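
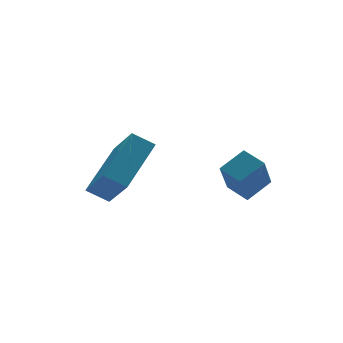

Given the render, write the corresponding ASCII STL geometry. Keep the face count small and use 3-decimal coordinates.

solid 
facet normal -0.721 -0.486 -0.494
outer loop
vertex -1.649 0.144 2.385
vertex -2.238 0.567 2.828
vertex -1.661 1.322 1.244
endloop
endfacet
facet normal 0.693 -0.498 -0.521
outer loop
vertex -0.162 2.333 2.272
vertex -1.649 0.144 2.385
vertex -1.661 1.322 1.244
endloop
endfacet
facet normal -0.721 -0.486 -0.494
outer loop
vertex -1.661 1.322 1.244
vertex -2.238 0.567 2.828
vertex -2.25 1.745 1.687
endloop
endfacet
facet normal -0.007 0.718 -0.696
outer loop
vertex -2.25 1.745 1.687
vertex -0.162 2.333 2.272
vertex -1.661 1.322 1.244
endloop
endfacet
facet normal 0.007 -0.718 0.696
outer loop
vertex -1.649 0.144 2.385
vertex -0.739 1.578 3.856
vertex -2.238 0.567 2.828
endloop
endfacet
facet normal 0.693 -0.498 -0.521
outer loop
vertex -0.15 1.155 3.413
vertex -1.649 0.144 2.385
vertex -0.162 2.333 2.272
endloop
endfacet
facet normal 0.007 -0.718 0.696
outer loop
vertex -0.15 1.155 3.413
vertex -0.739 1.578 3.856
vertex -1.649 0.144 2.385
endloop
endfacet
facet normal -0.693 0.498 0.521
outer loop
vertex -2.238 0.567 2.828
vertex -0.739 1.578 3.856
vertex -2.25 1.745 1.687
endloop
endfacet
facet normal -0.007 0.718 -0.696
outer loop
vertex -0.751 2.756 2.715
vertex -0.162 2.333 2.272
vertex -2.25 1.745 1.687
endloop
endfacet
facet normal -0.693 0.498 0.521
outer loop
vertex -2.25 1.745 1.687
vertex -0.739 1.578 3.856
vertex -0.751 2.756 2.715
endloop
endfacet
facet normal 0.721 0.486 0.494
outer loop
vertex -0.751 2.756 2.715
vertex -0.15 1.155 3.413
vertex -0.162 2.333 2.272
endloop
endfacet
facet normal 0.721 0.486 0.494
outer loop
vertex -0.739 1.578 3.856
vertex -0.15 1.155 3.413
vertex -0.751 2.756 2.715
endloop
endfacet
facet normal -0.422 -0.403 0.812
outer loop
vertex 2.205 -1.306 3.1
vertex 1.962 -0.514 3.367
vertex 1.308 -1.407 2.583
endloop
endfacet
facet normal 0.279 -0.910 -0.307
outer loop
vertex 1.938 -0.806 1.373
vertex 2.205 -1.306 3.1
vertex 1.308 -1.407 2.583
endloop
endfacet
facet normal -0.422 -0.403 0.812
outer loop
vertex 1.308 -1.407 2.583
vertex 1.962 -0.514 3.367
vertex 1.065 -0.615 2.85
endloop
endfacet
facet normal -0.862 -0.097 -0.497
outer loop
vertex 1.065 -0.615 2.85
vertex 1.938 -0.806 1.373
vertex 1.308 -1.407 2.583
endloop
endfacet
facet normal 0.862 0.097 0.497
outer loop
vertex 2.205 -1.306 3.1
vertex 2.592 0.087 2.157
vertex 1.962 -0.514 3.367
endloop
endfacet
facet normal 0.279 -0.910 -0.307
outer loop
vertex 2.835 -0.705 1.89
vertex 2.205 -1.306 3.1
vertex 1.938 -0.806 1.373
endloop
endfacet
facet normal 0.862 0.097 0.497
outer loop
vertex 2.835 -0.705 1.89
vertex 2.592 0.087 2.157
vertex 2.205 -1.306 3.1
endloop
endfacet
facet normal -0.279 0.910 0.307
outer loop
vertex 1.962 -0.514 3.367
vertex 2.592 0.087 2.157
vertex 1.065 -0.615 2.85
endloop
endfacet
facet normal -0.862 -0.097 -0.497
outer loop
vertex 1.695 -0.014 1.64
vertex 1.938 -0.806 1.373
vertex 1.065 -0.615 2.85
endloop
endfacet
facet normal -0.279 0.910 0.307
outer loop
vertex 1.065 -0.615 2.85
vertex 2.592 0.087 2.157
vertex 1.695 -0.014 1.64
endloop
endfacet
facet normal 0.422 0.403 -0.812
outer loop
vertex 1.695 -0.014 1.64
vertex 2.835 -0.705 1.89
vertex 1.938 -0.806 1.373
endloop
endfacet
facet normal 0.422 0.403 -0.812
outer loop
vertex 2.592 0.087 2.157
vertex 2.835 -0.705 1.89
vertex 1.695 -0.014 1.64
endloop
endfacet

endsolid


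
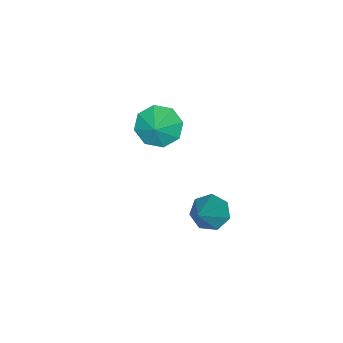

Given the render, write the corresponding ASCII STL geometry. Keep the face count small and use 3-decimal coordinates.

solid 
facet normal -0.715 -0.343 -0.609
outer loop
vertex -1.915 -1.729 -3.014
vertex -2.278 -2.197 -2.324
vertex -2.39 -1.361 -2.664
endloop
endfacet
facet normal 0.568 0.818 -0.090
outer loop
vertex -1.915 -1.729 -3.014
vertex -2.39 -1.361 -2.664
vertex -1.542 -1.843 -1.696
endloop
endfacet
facet normal -0.715 -0.343 -0.609
outer loop
vertex -2.39 -1.361 -2.664
vertex -2.278 -2.197 -2.324
vertex -2.8 -1.482 -2.114
endloop
endfacet
facet normal 0.160 0.932 0.324
outer loop
vertex -2.39 -1.361 -2.664
vertex -2.8 -1.482 -2.114
vertex -1.542 -1.843 -1.696
endloop
endfacet
facet normal -0.715 -0.343 -0.609
outer loop
vertex -2.8 -1.482 -2.114
vertex -2.278 -2.197 -2.324
vertex -2.905 -2.022 -1.687
endloop
endfacet
facet normal -0.077 0.628 0.775
outer loop
vertex -2.8 -1.482 -2.114
vertex -2.905 -2.022 -1.687
vertex -1.542 -1.843 -1.696
endloop
endfacet
facet normal -0.715 -0.344 -0.609
outer loop
vertex -2.905 -2.022 -1.687
vertex -2.278 -2.197 -2.324
vertex -2.642 -2.665 -1.633
endloop
endfacet
facet normal -0.004 0.082 0.997
outer loop
vertex -2.905 -2.022 -1.687
vertex -2.642 -2.665 -1.633
vertex -1.542 -1.843 -1.696
endloop
endfacet
facet normal -0.714 -0.344 -0.609
outer loop
vertex -2.642 -2.665 -1.633
vertex -2.278 -2.197 -2.324
vertex -2.166 -3.033 -1.983
endloop
endfacet
facet normal 0.336 -0.384 0.860
outer loop
vertex -2.642 -2.665 -1.633
vertex -2.166 -3.033 -1.983
vertex -1.542 -1.843 -1.696
endloop
endfacet
facet normal -0.715 -0.344 -0.609
outer loop
vertex -2.166 -3.033 -1.983
vertex -2.278 -2.197 -2.324
vertex -1.756 -2.912 -2.533
endloop
endfacet
facet normal 0.744 -0.498 0.445
outer loop
vertex -2.166 -3.033 -1.983
vertex -1.756 -2.912 -2.533
vertex -1.542 -1.843 -1.696
endloop
endfacet
facet normal -0.715 -0.344 -0.609
outer loop
vertex -1.756 -2.912 -2.533
vertex -2.278 -2.197 -2.324
vertex -1.652 -2.372 -2.96
endloop
endfacet
facet normal 0.981 -0.193 -0.005
outer loop
vertex -1.756 -2.912 -2.533
vertex -1.652 -2.372 -2.96
vertex -1.542 -1.843 -1.696
endloop
endfacet
facet normal -0.715 -0.344 -0.609
outer loop
vertex -1.652 -2.372 -2.96
vertex -2.278 -2.197 -2.324
vertex -1.915 -1.729 -3.014
endloop
endfacet
facet normal 0.908 0.352 -0.226
outer loop
vertex -1.652 -2.372 -2.96
vertex -1.915 -1.729 -3.014
vertex -1.542 -1.843 -1.696
endloop
endfacet
facet normal -0.685 -0.208 -0.699
outer loop
vertex 1.255 2.001 -2.521
vertex 0.732 2.077 -2.031
vertex 1.02 2.577 -2.462
endloop
endfacet
facet normal 0.808 0.376 -0.453
outer loop
vertex 1.255 2.001 -2.521
vertex 1.02 2.577 -2.462
vertex 2.068 2.483 -0.669
endloop
endfacet
facet normal -0.685 -0.207 -0.698
outer loop
vertex 1.02 2.577 -2.462
vertex 0.732 2.077 -2.031
vertex 0.568 2.777 -2.078
endloop
endfacet
facet normal 0.307 0.943 -0.130
outer loop
vertex 1.02 2.577 -2.462
vertex 0.568 2.777 -2.078
vertex 2.068 2.483 -0.669
endloop
endfacet
facet normal -0.685 -0.207 -0.698
outer loop
vertex 0.568 2.777 -2.078
vertex 0.732 2.077 -2.031
vertex 0.24 2.449 -1.659
endloop
endfacet
facet normal -0.264 0.849 0.458
outer loop
vertex 0.568 2.777 -2.078
vertex 0.24 2.449 -1.659
vertex 2.068 2.483 -0.669
endloop
endfacet
facet normal -0.685 -0.208 -0.698
outer loop
vertex 0.24 2.449 -1.659
vertex 0.732 2.077 -2.031
vertex 0.283 1.842 -1.52
endloop
endfacet
facet normal -0.472 0.165 0.866
outer loop
vertex 0.24 2.449 -1.659
vertex 0.283 1.842 -1.52
vertex 2.068 2.483 -0.669
endloop
endfacet
facet normal -0.685 -0.209 -0.698
outer loop
vertex 0.283 1.842 -1.52
vertex 0.732 2.077 -2.031
vertex 0.664 1.411 -1.765
endloop
endfacet
facet normal -0.163 -0.593 0.789
outer loop
vertex 0.283 1.842 -1.52
vertex 0.664 1.411 -1.765
vertex 2.068 2.483 -0.669
endloop
endfacet
facet normal -0.685 -0.209 -0.698
outer loop
vertex 0.664 1.411 -1.765
vertex 0.732 2.077 -2.031
vertex 1.096 1.483 -2.211
endloop
endfacet
facet normal 0.434 -0.856 0.282
outer loop
vertex 0.664 1.411 -1.765
vertex 1.096 1.483 -2.211
vertex 2.068 2.483 -0.669
endloop
endfacet
facet normal -0.685 -0.208 -0.699
outer loop
vertex 1.096 1.483 -2.211
vertex 0.732 2.077 -2.031
vertex 1.255 2.001 -2.521
endloop
endfacet
facet normal 0.864 -0.426 -0.268
outer loop
vertex 1.096 1.483 -2.211
vertex 1.255 2.001 -2.521
vertex 2.068 2.483 -0.669
endloop
endfacet

endsolid


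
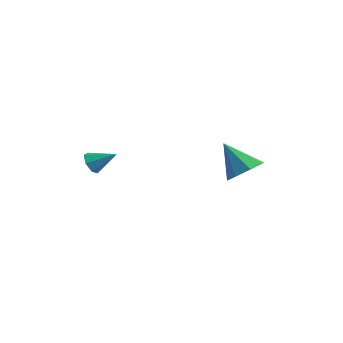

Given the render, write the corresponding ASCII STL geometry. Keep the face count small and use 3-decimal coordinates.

solid 
facet normal 0.671 -0.074 -0.738
outer loop
vertex 1.108 0.946 -1.939
vertex 0.51 0.814 -2.47
vertex 0.892 1.471 -2.188
endloop
endfacet
facet normal 0.290 0.505 0.813
outer loop
vertex 1.108 0.946 -1.939
vertex 0.892 1.471 -2.188
vertex -0.51 0.926 -1.35
endloop
endfacet
facet normal 0.672 -0.074 -0.737
outer loop
vertex 0.892 1.471 -2.188
vertex 0.51 0.814 -2.47
vertex 0.452 1.611 -2.603
endloop
endfacet
facet normal -0.104 0.904 0.415
outer loop
vertex 0.892 1.471 -2.188
vertex 0.452 1.611 -2.603
vertex -0.51 0.926 -1.35
endloop
endfacet
facet normal 0.671 -0.074 -0.737
outer loop
vertex 0.452 1.611 -2.603
vertex 0.51 0.814 -2.47
vertex 0.047 1.285 -2.939
endloop
endfacet
facet normal -0.609 0.792 -0.035
outer loop
vertex 0.452 1.611 -2.603
vertex 0.047 1.285 -2.939
vertex -0.51 0.926 -1.35
endloop
endfacet
facet normal 0.672 -0.074 -0.737
outer loop
vertex 0.047 1.285 -2.939
vertex 0.51 0.814 -2.47
vertex -0.087 0.683 -3.001
endloop
endfacet
facet normal -0.933 0.236 -0.274
outer loop
vertex 0.047 1.285 -2.939
vertex -0.087 0.683 -3.001
vertex -0.51 0.926 -1.35
endloop
endfacet
facet normal 0.672 -0.073 -0.737
outer loop
vertex -0.087 0.683 -3.001
vertex 0.51 0.814 -2.47
vertex 0.129 0.158 -2.752
endloop
endfacet
facet normal -0.883 -0.440 -0.162
outer loop
vertex -0.087 0.683 -3.001
vertex 0.129 0.158 -2.752
vertex -0.51 0.926 -1.35
endloop
endfacet
facet normal 0.671 -0.073 -0.738
outer loop
vertex 0.129 0.158 -2.752
vertex 0.51 0.814 -2.47
vertex 0.569 0.017 -2.338
endloop
endfacet
facet normal -0.491 -0.839 0.236
outer loop
vertex 0.129 0.158 -2.752
vertex 0.569 0.017 -2.338
vertex -0.51 0.926 -1.35
endloop
endfacet
facet normal 0.672 -0.072 -0.737
outer loop
vertex 0.569 0.017 -2.338
vertex 0.51 0.814 -2.47
vertex 0.974 0.344 -2.001
endloop
endfacet
facet normal 0.016 -0.727 0.686
outer loop
vertex 0.569 0.017 -2.338
vertex 0.974 0.344 -2.001
vertex -0.51 0.926 -1.35
endloop
endfacet
facet normal 0.671 -0.073 -0.738
outer loop
vertex 0.974 0.344 -2.001
vertex 0.51 0.814 -2.47
vertex 1.108 0.946 -1.939
endloop
endfacet
facet normal 0.339 -0.171 0.925
outer loop
vertex 0.974 0.344 -2.001
vertex 1.108 0.946 -1.939
vertex -0.51 0.926 -1.35
endloop
endfacet
facet normal -0.786 -0.374 -0.492
outer loop
vertex -2.662 -4.277 -1.092
vertex -2.946 -3.902 -0.923
vertex -2.674 -3.923 -1.342
endloop
endfacet
facet normal 0.880 -0.254 -0.402
outer loop
vertex -2.662 -4.277 -1.092
vertex -2.674 -3.923 -1.342
vertex -2.134 -3.518 -0.417
endloop
endfacet
facet normal -0.786 -0.374 -0.492
outer loop
vertex -2.674 -3.923 -1.342
vertex -2.946 -3.902 -0.923
vertex -2.891 -3.553 -1.276
endloop
endfacet
facet normal 0.647 0.484 -0.589
outer loop
vertex -2.674 -3.923 -1.342
vertex -2.891 -3.553 -1.276
vertex -2.134 -3.518 -0.417
endloop
endfacet
facet normal -0.788 -0.372 -0.490
outer loop
vertex -2.891 -3.553 -1.276
vertex -2.946 -3.902 -0.923
vertex -3.148 -3.446 -0.944
endloop
endfacet
facet normal 0.165 0.969 -0.185
outer loop
vertex -2.891 -3.553 -1.276
vertex -3.148 -3.446 -0.944
vertex -2.134 -3.518 -0.417
endloop
endfacet
facet normal -0.788 -0.372 -0.490
outer loop
vertex -3.148 -3.446 -0.944
vertex -2.946 -3.902 -0.923
vertex -3.253 -3.682 -0.596
endloop
endfacet
facet normal -0.204 0.838 0.507
outer loop
vertex -3.148 -3.446 -0.944
vertex -3.253 -3.682 -0.596
vertex -2.134 -3.518 -0.417
endloop
endfacet
facet normal -0.788 -0.372 -0.490
outer loop
vertex -3.253 -3.682 -0.596
vertex -2.946 -3.902 -0.923
vertex -3.127 -4.084 -0.494
endloop
endfacet
facet normal -0.182 0.188 0.965
outer loop
vertex -3.253 -3.682 -0.596
vertex -3.127 -4.084 -0.494
vertex -2.134 -3.518 -0.417
endloop
endfacet
facet normal -0.787 -0.374 -0.491
outer loop
vertex -3.127 -4.084 -0.494
vertex -2.946 -3.902 -0.923
vertex -2.863 -4.349 -0.715
endloop
endfacet
facet normal 0.214 -0.491 0.845
outer loop
vertex -3.127 -4.084 -0.494
vertex -2.863 -4.349 -0.715
vertex -2.134 -3.518 -0.417
endloop
endfacet
facet normal -0.787 -0.374 -0.491
outer loop
vertex -2.863 -4.349 -0.715
vertex -2.946 -3.902 -0.923
vertex -2.662 -4.277 -1.092
endloop
endfacet
facet normal 0.687 -0.687 0.235
outer loop
vertex -2.863 -4.349 -0.715
vertex -2.662 -4.277 -1.092
vertex -2.134 -3.518 -0.417
endloop
endfacet

endsolid


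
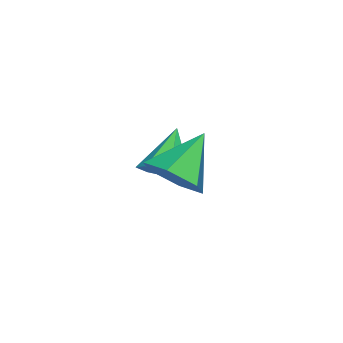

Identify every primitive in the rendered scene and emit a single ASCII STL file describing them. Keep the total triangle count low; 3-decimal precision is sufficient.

solid 
facet normal 0.822 -0.084 -0.563
outer loop
vertex 2.196 -0.846 -0.014
vertex 1.678 -0.977 -0.751
vertex 1.926 -0.134 -0.514
endloop
endfacet
facet normal 0.073 0.592 0.803
outer loop
vertex 2.196 -0.846 -0.014
vertex 1.926 -0.134 -0.514
vertex 0.362 -0.843 0.151
endloop
endfacet
facet normal 0.822 -0.083 -0.564
outer loop
vertex 1.926 -0.134 -0.514
vertex 1.678 -0.977 -0.751
vertex 1.408 -0.266 -1.25
endloop
endfacet
facet normal -0.376 0.921 0.099
outer loop
vertex 1.926 -0.134 -0.514
vertex 1.408 -0.266 -1.25
vertex 0.362 -0.843 0.151
endloop
endfacet
facet normal 0.822 -0.083 -0.564
outer loop
vertex 1.408 -0.266 -1.25
vertex 1.678 -0.977 -0.751
vertex 1.16 -1.109 -1.487
endloop
endfacet
facet normal -0.812 0.367 -0.455
outer loop
vertex 1.408 -0.266 -1.25
vertex 1.16 -1.109 -1.487
vertex 0.362 -0.843 0.151
endloop
endfacet
facet normal 0.822 -0.085 -0.563
outer loop
vertex 1.16 -1.109 -1.487
vertex 1.678 -0.977 -0.751
vertex 1.429 -1.82 -0.987
endloop
endfacet
facet normal -0.799 -0.517 -0.305
outer loop
vertex 1.16 -1.109 -1.487
vertex 1.429 -1.82 -0.987
vertex 0.362 -0.843 0.151
endloop
endfacet
facet normal 0.822 -0.085 -0.563
outer loop
vertex 1.429 -1.82 -0.987
vertex 1.678 -0.977 -0.751
vertex 1.947 -1.688 -0.251
endloop
endfacet
facet normal -0.351 -0.847 0.399
outer loop
vertex 1.429 -1.82 -0.987
vertex 1.947 -1.688 -0.251
vertex 0.362 -0.843 0.151
endloop
endfacet
facet normal 0.822 -0.085 -0.563
outer loop
vertex 1.947 -1.688 -0.251
vertex 1.678 -0.977 -0.751
vertex 2.196 -0.846 -0.014
endloop
endfacet
facet normal 0.085 -0.293 0.952
outer loop
vertex 1.947 -1.688 -0.251
vertex 2.196 -0.846 -0.014
vertex 0.362 -0.843 0.151
endloop
endfacet
facet normal 0.736 0.184 -0.651
outer loop
vertex -0.679 -2.49 -2.78
vertex -1.077 -2.909 -3.348
vertex -1.124 -2.119 -3.178
endloop
endfacet
facet normal -0.101 0.669 0.736
outer loop
vertex -0.679 -2.49 -2.78
vertex -1.124 -2.119 -3.178
vertex -2.203 -3.191 -2.352
endloop
endfacet
facet normal 0.737 0.184 -0.651
outer loop
vertex -1.124 -2.119 -3.178
vertex -1.077 -2.909 -3.348
vertex -1.533 -2.342 -3.704
endloop
endfacet
facet normal -0.628 0.760 0.166
outer loop
vertex -1.124 -2.119 -3.178
vertex -1.533 -2.342 -3.704
vertex -2.203 -3.191 -2.352
endloop
endfacet
facet normal 0.736 0.183 -0.651
outer loop
vertex -1.533 -2.342 -3.704
vertex -1.077 -2.909 -3.348
vertex -1.599 -2.993 -3.962
endloop
endfacet
facet normal -0.922 0.220 -0.319
outer loop
vertex -1.533 -2.342 -3.704
vertex -1.599 -2.993 -3.962
vertex -2.203 -3.191 -2.352
endloop
endfacet
facet normal 0.736 0.184 -0.651
outer loop
vertex -1.599 -2.993 -3.962
vertex -1.077 -2.909 -3.348
vertex -1.272 -3.58 -3.758
endloop
endfacet
facet normal -0.760 -0.546 -0.352
outer loop
vertex -1.599 -2.993 -3.962
vertex -1.272 -3.58 -3.758
vertex -2.203 -3.191 -2.352
endloop
endfacet
facet normal 0.736 0.184 -0.651
outer loop
vertex -1.272 -3.58 -3.758
vertex -1.077 -2.909 -3.348
vertex -0.798 -3.663 -3.246
endloop
endfacet
facet normal -0.265 -0.960 0.090
outer loop
vertex -1.272 -3.58 -3.758
vertex -0.798 -3.663 -3.246
vertex -2.203 -3.191 -2.352
endloop
endfacet
facet normal 0.736 0.184 -0.651
outer loop
vertex -0.798 -3.663 -3.246
vertex -1.077 -2.909 -3.348
vertex -0.534 -3.178 -2.81
endloop
endfacet
facet normal 0.191 -0.712 0.676
outer loop
vertex -0.798 -3.663 -3.246
vertex -0.534 -3.178 -2.81
vertex -2.203 -3.191 -2.352
endloop
endfacet
facet normal 0.736 0.184 -0.651
outer loop
vertex -0.534 -3.178 -2.81
vertex -1.077 -2.909 -3.348
vertex -0.679 -2.49 -2.78
endloop
endfacet
facet normal 0.265 0.014 0.964
outer loop
vertex -0.534 -3.178 -2.81
vertex -0.679 -2.49 -2.78
vertex -2.203 -3.191 -2.352
endloop
endfacet

endsolid


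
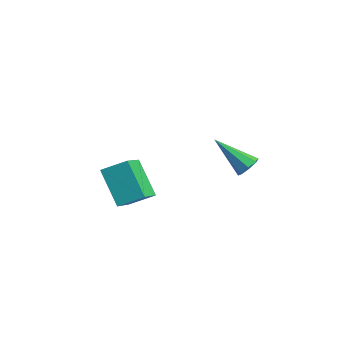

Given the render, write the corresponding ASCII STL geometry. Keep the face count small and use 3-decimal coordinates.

solid 
facet normal -0.710 0.086 0.699
outer loop
vertex 1.164 -3.69 -0.281
vertex 1.698 -2.932 0.168
vertex 0.439 -2.669 -1.143
endloop
endfacet
facet normal -0.518 -0.736 -0.436
outer loop
vertex 1.582 -2.808 -2.268
vertex 1.164 -3.69 -0.281
vertex 0.439 -2.669 -1.143
endloop
endfacet
facet normal -0.710 0.086 0.699
outer loop
vertex 0.439 -2.669 -1.143
vertex 1.698 -2.932 0.168
vertex 0.973 -1.911 -0.694
endloop
endfacet
facet normal -0.477 0.672 -0.567
outer loop
vertex 0.973 -1.911 -0.694
vertex 1.582 -2.808 -2.268
vertex 0.439 -2.669 -1.143
endloop
endfacet
facet normal 0.477 -0.672 0.567
outer loop
vertex 1.164 -3.69 -0.281
vertex 2.841 -3.071 -0.957
vertex 1.698 -2.932 0.168
endloop
endfacet
facet normal -0.518 -0.736 -0.436
outer loop
vertex 2.307 -3.829 -1.406
vertex 1.164 -3.69 -0.281
vertex 1.582 -2.808 -2.268
endloop
endfacet
facet normal 0.477 -0.672 0.567
outer loop
vertex 2.307 -3.829 -1.406
vertex 2.841 -3.071 -0.957
vertex 1.164 -3.69 -0.281
endloop
endfacet
facet normal 0.518 0.736 0.436
outer loop
vertex 1.698 -2.932 0.168
vertex 2.841 -3.071 -0.957
vertex 0.973 -1.911 -0.694
endloop
endfacet
facet normal -0.477 0.672 -0.567
outer loop
vertex 2.116 -2.05 -1.819
vertex 1.582 -2.808 -2.268
vertex 0.973 -1.911 -0.694
endloop
endfacet
facet normal 0.518 0.736 0.436
outer loop
vertex 0.973 -1.911 -0.694
vertex 2.841 -3.071 -0.957
vertex 2.116 -2.05 -1.819
endloop
endfacet
facet normal 0.710 -0.086 -0.699
outer loop
vertex 2.116 -2.05 -1.819
vertex 2.307 -3.829 -1.406
vertex 1.582 -2.808 -2.268
endloop
endfacet
facet normal 0.710 -0.086 -0.699
outer loop
vertex 2.841 -3.071 -0.957
vertex 2.307 -3.829 -1.406
vertex 2.116 -2.05 -1.819
endloop
endfacet
facet normal 0.704 0.345 -0.621
outer loop
vertex 3.093 1.652 -1.215
vertex 2.795 1.542 -1.614
vertex 2.86 1.949 -1.314
endloop
endfacet
facet normal 0.181 0.436 0.882
outer loop
vertex 3.093 1.652 -1.215
vertex 2.86 1.949 -1.314
vertex 1.605 0.958 -0.566
endloop
endfacet
facet normal 0.704 0.345 -0.621
outer loop
vertex 2.86 1.949 -1.314
vertex 2.795 1.542 -1.614
vertex 2.589 2.007 -1.589
endloop
endfacet
facet normal -0.335 0.800 0.498
outer loop
vertex 2.86 1.949 -1.314
vertex 2.589 2.007 -1.589
vertex 1.605 0.958 -0.566
endloop
endfacet
facet normal 0.705 0.346 -0.620
outer loop
vertex 2.589 2.007 -1.589
vertex 2.795 1.542 -1.614
vertex 2.439 1.793 -1.879
endloop
endfacet
facet normal -0.764 0.641 -0.078
outer loop
vertex 2.589 2.007 -1.589
vertex 2.439 1.793 -1.879
vertex 1.605 0.958 -0.566
endloop
endfacet
facet normal 0.704 0.343 -0.621
outer loop
vertex 2.439 1.793 -1.879
vertex 2.795 1.542 -1.614
vertex 2.497 1.431 -2.013
endloop
endfacet
facet normal -0.858 0.052 -0.512
outer loop
vertex 2.439 1.793 -1.879
vertex 2.497 1.431 -2.013
vertex 1.605 0.958 -0.566
endloop
endfacet
facet normal 0.704 0.345 -0.621
outer loop
vertex 2.497 1.431 -2.013
vertex 2.795 1.542 -1.614
vertex 2.73 1.134 -1.914
endloop
endfacet
facet normal -0.560 -0.622 -0.548
outer loop
vertex 2.497 1.431 -2.013
vertex 2.73 1.134 -1.914
vertex 1.605 0.958 -0.566
endloop
endfacet
facet normal 0.704 0.345 -0.621
outer loop
vertex 2.73 1.134 -1.914
vertex 2.795 1.542 -1.614
vertex 3.001 1.076 -1.639
endloop
endfacet
facet normal -0.043 -0.985 -0.165
outer loop
vertex 2.73 1.134 -1.914
vertex 3.001 1.076 -1.639
vertex 1.605 0.958 -0.566
endloop
endfacet
facet normal 0.704 0.345 -0.621
outer loop
vertex 3.001 1.076 -1.639
vertex 2.795 1.542 -1.614
vertex 3.151 1.29 -1.35
endloop
endfacet
facet normal 0.386 -0.826 0.411
outer loop
vertex 3.001 1.076 -1.639
vertex 3.151 1.29 -1.35
vertex 1.605 0.958 -0.566
endloop
endfacet
facet normal 0.704 0.344 -0.621
outer loop
vertex 3.151 1.29 -1.35
vertex 2.795 1.542 -1.614
vertex 3.093 1.652 -1.215
endloop
endfacet
facet normal 0.479 -0.238 0.845
outer loop
vertex 3.151 1.29 -1.35
vertex 3.093 1.652 -1.215
vertex 1.605 0.958 -0.566
endloop
endfacet

endsolid


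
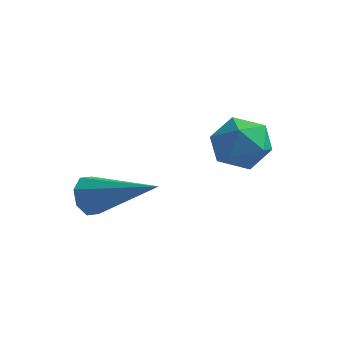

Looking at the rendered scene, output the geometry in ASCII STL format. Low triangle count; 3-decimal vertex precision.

solid 
facet normal -0.901 0.095 -0.424
outer loop
vertex 0.064 -2.24 -1.702
vertex -0.156 -2.616 -1.319
vertex -0.087 -2.04 -1.336
endloop
endfacet
facet normal 0.498 0.831 -0.249
outer loop
vertex 0.064 -2.24 -1.702
vertex -0.087 -2.04 -1.336
vertex 1.616 -2.804 -0.481
endloop
endfacet
facet normal -0.900 0.095 -0.425
outer loop
vertex -0.087 -2.04 -1.336
vertex -0.156 -2.616 -1.319
vertex -0.279 -2.177 -0.96
endloop
endfacet
facet normal 0.188 0.888 0.419
outer loop
vertex -0.087 -2.04 -1.336
vertex -0.279 -2.177 -0.96
vertex 1.616 -2.804 -0.481
endloop
endfacet
facet normal -0.899 0.097 -0.426
outer loop
vertex -0.279 -2.177 -0.96
vertex -0.156 -2.616 -1.319
vertex -0.4 -2.571 -0.794
endloop
endfacet
facet normal -0.093 0.411 0.907
outer loop
vertex -0.279 -2.177 -0.96
vertex -0.4 -2.571 -0.794
vertex 1.616 -2.804 -0.481
endloop
endfacet
facet normal -0.900 0.095 -0.426
outer loop
vertex -0.4 -2.571 -0.794
vertex -0.156 -2.616 -1.319
vertex -0.377 -2.991 -0.936
endloop
endfacet
facet normal -0.182 -0.324 0.929
outer loop
vertex -0.4 -2.571 -0.794
vertex -0.377 -2.991 -0.936
vertex 1.616 -2.804 -0.481
endloop
endfacet
facet normal -0.900 0.097 -0.424
outer loop
vertex -0.377 -2.991 -0.936
vertex -0.156 -2.616 -1.319
vertex -0.226 -3.191 -1.302
endloop
endfacet
facet normal -0.025 -0.882 0.471
outer loop
vertex -0.377 -2.991 -0.936
vertex -0.226 -3.191 -1.302
vertex 1.616 -2.804 -0.481
endloop
endfacet
facet normal -0.900 0.097 -0.424
outer loop
vertex -0.226 -3.191 -1.302
vertex -0.156 -2.616 -1.319
vertex -0.034 -3.054 -1.678
endloop
endfacet
facet normal 0.285 -0.938 -0.196
outer loop
vertex -0.226 -3.191 -1.302
vertex -0.034 -3.054 -1.678
vertex 1.616 -2.804 -0.481
endloop
endfacet
facet normal -0.900 0.097 -0.425
outer loop
vertex -0.034 -3.054 -1.678
vertex -0.156 -2.616 -1.319
vertex 0.087 -2.66 -1.844
endloop
endfacet
facet normal 0.566 -0.462 -0.683
outer loop
vertex -0.034 -3.054 -1.678
vertex 0.087 -2.66 -1.844
vertex 1.616 -2.804 -0.481
endloop
endfacet
facet normal -0.900 0.094 -0.425
outer loop
vertex 0.087 -2.66 -1.844
vertex -0.156 -2.616 -1.319
vertex 0.064 -2.24 -1.702
endloop
endfacet
facet normal 0.654 0.274 -0.705
outer loop
vertex 0.087 -2.66 -1.844
vertex 0.064 -2.24 -1.702
vertex 1.616 -2.804 -0.481
endloop
endfacet
facet normal 0.090 0.755 0.649
outer loop
vertex 2.8 0.238 -0.044
vertex 2.446 -0.219 0.537
vertex 3.26 -0.235 0.443
endloop
endfacet
facet normal 0.615 0.770 0.167
outer loop
vertex 2.8 0.238 -0.044
vertex 3.26 -0.235 0.443
vertex 3.423 -0.191 -0.359
endloop
endfacet
facet normal 0.319 0.817 -0.481
outer loop
vertex 2.8 0.238 -0.044
vertex 3.423 -0.191 -0.359
vertex 2.71 -0.149 -0.761
endloop
endfacet
facet normal -0.389 0.830 -0.399
outer loop
vertex 2.8 0.238 -0.044
vertex 2.71 -0.149 -0.761
vertex 2.105 -0.166 -0.207
endloop
endfacet
facet normal -0.531 0.793 0.300
outer loop
vertex 2.8 0.238 -0.044
vertex 2.105 -0.166 -0.207
vertex 2.446 -0.219 0.537
endloop
endfacet
facet normal 0.967 0.152 0.205
outer loop
vertex 3.423 -0.191 -0.359
vertex 3.26 -0.235 0.443
vertex 3.455 -0.914 0.027
endloop
endfacet
facet normal 0.116 0.127 0.985
outer loop
vertex 3.26 -0.235 0.443
vertex 2.446 -0.219 0.537
vertex 2.85 -0.931 0.581
endloop
endfacet
facet normal -0.888 0.185 0.420
outer loop
vertex 2.446 -0.219 0.537
vertex 2.105 -0.166 -0.207
vertex 2.137 -0.889 0.179
endloop
endfacet
facet normal -0.658 0.247 -0.711
outer loop
vertex 2.105 -0.166 -0.207
vertex 2.71 -0.149 -0.761
vertex 2.3 -0.845 -0.623
endloop
endfacet
facet normal 0.489 0.225 -0.843
outer loop
vertex 2.71 -0.149 -0.761
vertex 3.423 -0.191 -0.359
vertex 3.114 -0.861 -0.717
endloop
endfacet
facet normal 0.389 -0.830 0.399
outer loop
vertex 2.76 -1.318 -0.136
vertex 3.455 -0.914 0.027
vertex 2.85 -0.931 0.581
endloop
endfacet
facet normal -0.319 -0.817 0.481
outer loop
vertex 2.76 -1.318 -0.136
vertex 2.85 -0.931 0.581
vertex 2.137 -0.889 0.179
endloop
endfacet
facet normal -0.615 -0.770 -0.167
outer loop
vertex 2.76 -1.318 -0.136
vertex 2.137 -0.889 0.179
vertex 2.3 -0.845 -0.623
endloop
endfacet
facet normal -0.090 -0.755 -0.649
outer loop
vertex 2.76 -1.318 -0.136
vertex 2.3 -0.845 -0.623
vertex 3.114 -0.861 -0.717
endloop
endfacet
facet normal 0.531 -0.793 -0.300
outer loop
vertex 2.76 -1.318 -0.136
vertex 3.114 -0.861 -0.717
vertex 3.455 -0.914 0.027
endloop
endfacet
facet normal 0.658 -0.247 0.711
outer loop
vertex 2.85 -0.931 0.581
vertex 3.455 -0.914 0.027
vertex 3.26 -0.235 0.443
endloop
endfacet
facet normal -0.489 -0.225 0.843
outer loop
vertex 2.137 -0.889 0.179
vertex 2.85 -0.931 0.581
vertex 2.446 -0.219 0.537
endloop
endfacet
facet normal -0.967 -0.152 -0.205
outer loop
vertex 2.3 -0.845 -0.623
vertex 2.137 -0.889 0.179
vertex 2.105 -0.166 -0.207
endloop
endfacet
facet normal -0.116 -0.127 -0.985
outer loop
vertex 3.114 -0.861 -0.717
vertex 2.3 -0.845 -0.623
vertex 2.71 -0.149 -0.761
endloop
endfacet
facet normal 0.888 -0.185 -0.420
outer loop
vertex 3.455 -0.914 0.027
vertex 3.114 -0.861 -0.717
vertex 3.423 -0.191 -0.359
endloop
endfacet

endsolid


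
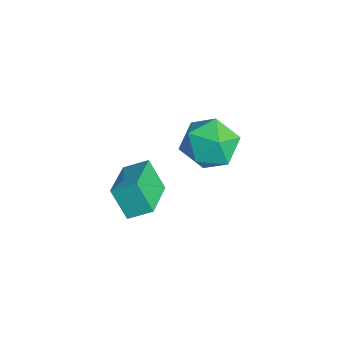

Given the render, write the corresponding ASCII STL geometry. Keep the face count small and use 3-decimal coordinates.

solid 
facet normal -0.478 -0.294 0.828
outer loop
vertex 2.542 -0.55 1.875
vertex 0.945 0.378 1.282
vertex 2.23 -1.394 1.395
endloop
endfacet
facet normal 0.823 -0.478 0.306
outer loop
vertex 2.875 -0.998 0.278
vertex 2.542 -0.55 1.875
vertex 2.23 -1.394 1.395
endloop
endfacet
facet normal -0.478 -0.294 0.828
outer loop
vertex 2.23 -1.394 1.395
vertex 0.945 0.378 1.282
vertex 0.633 -0.466 0.802
endloop
endfacet
facet normal -0.306 -0.828 -0.470
outer loop
vertex 0.633 -0.466 0.802
vertex 2.875 -0.998 0.278
vertex 2.23 -1.394 1.395
endloop
endfacet
facet normal 0.306 0.828 0.470
outer loop
vertex 2.542 -0.55 1.875
vertex 1.59 0.774 0.165
vertex 0.945 0.378 1.282
endloop
endfacet
facet normal 0.823 -0.478 0.306
outer loop
vertex 3.187 -0.154 0.758
vertex 2.542 -0.55 1.875
vertex 2.875 -0.998 0.278
endloop
endfacet
facet normal 0.306 0.828 0.470
outer loop
vertex 3.187 -0.154 0.758
vertex 1.59 0.774 0.165
vertex 2.542 -0.55 1.875
endloop
endfacet
facet normal -0.823 0.478 -0.306
outer loop
vertex 0.945 0.378 1.282
vertex 1.59 0.774 0.165
vertex 0.633 -0.466 0.802
endloop
endfacet
facet normal -0.306 -0.828 -0.470
outer loop
vertex 1.278 -0.07 -0.315
vertex 2.875 -0.998 0.278
vertex 0.633 -0.466 0.802
endloop
endfacet
facet normal -0.823 0.478 -0.306
outer loop
vertex 0.633 -0.466 0.802
vertex 1.59 0.774 0.165
vertex 1.278 -0.07 -0.315
endloop
endfacet
facet normal 0.478 0.294 -0.828
outer loop
vertex 1.278 -0.07 -0.315
vertex 3.187 -0.154 0.758
vertex 2.875 -0.998 0.278
endloop
endfacet
facet normal 0.478 0.294 -0.828
outer loop
vertex 1.59 0.774 0.165
vertex 3.187 -0.154 0.758
vertex 1.278 -0.07 -0.315
endloop
endfacet
facet normal 0.282 0.541 0.792
outer loop
vertex -1.265 4.606 -0.941
vertex -1.949 3.871 -0.195
vertex -0.753 3.587 -0.427
endloop
endfacet
facet normal 0.789 0.542 0.289
outer loop
vertex -1.265 4.606 -0.941
vertex -0.753 3.587 -0.427
vertex -0.513 3.874 -1.621
endloop
endfacet
facet normal 0.505 0.806 -0.309
outer loop
vertex -1.265 4.606 -0.941
vertex -0.513 3.874 -1.621
vertex -1.56 4.336 -2.126
endloop
endfacet
facet normal -0.177 0.968 -0.176
outer loop
vertex -1.265 4.606 -0.941
vertex -1.56 4.336 -2.126
vertex -2.448 4.334 -1.244
endloop
endfacet
facet normal -0.314 0.804 0.504
outer loop
vertex -1.265 4.606 -0.941
vertex -2.448 4.334 -1.244
vertex -1.949 3.871 -0.195
endloop
endfacet
facet normal 0.977 -0.135 0.164
outer loop
vertex -0.513 3.874 -1.621
vertex -0.753 3.587 -0.427
vertex -0.732 2.686 -1.296
endloop
endfacet
facet normal 0.157 -0.137 0.978
outer loop
vertex -0.753 3.587 -0.427
vertex -1.949 3.871 -0.195
vertex -1.62 2.684 -0.414
endloop
endfacet
facet normal -0.809 0.289 0.512
outer loop
vertex -1.949 3.871 -0.195
vertex -2.448 4.334 -1.244
vertex -2.667 3.146 -0.919
endloop
endfacet
facet normal -0.587 0.555 -0.590
outer loop
vertex -2.448 4.334 -1.244
vertex -1.56 4.336 -2.126
vertex -2.427 3.433 -2.113
endloop
endfacet
facet normal 0.517 0.292 -0.805
outer loop
vertex -1.56 4.336 -2.126
vertex -0.513 3.874 -1.621
vertex -1.231 3.149 -2.345
endloop
endfacet
facet normal 0.177 -0.968 0.176
outer loop
vertex -1.915 2.414 -1.599
vertex -0.732 2.686 -1.296
vertex -1.62 2.684 -0.414
endloop
endfacet
facet normal -0.505 -0.806 0.309
outer loop
vertex -1.915 2.414 -1.599
vertex -1.62 2.684 -0.414
vertex -2.667 3.146 -0.919
endloop
endfacet
facet normal -0.789 -0.542 -0.289
outer loop
vertex -1.915 2.414 -1.599
vertex -2.667 3.146 -0.919
vertex -2.427 3.433 -2.113
endloop
endfacet
facet normal -0.282 -0.541 -0.792
outer loop
vertex -1.915 2.414 -1.599
vertex -2.427 3.433 -2.113
vertex -1.231 3.149 -2.345
endloop
endfacet
facet normal 0.314 -0.804 -0.504
outer loop
vertex -1.915 2.414 -1.599
vertex -1.231 3.149 -2.345
vertex -0.732 2.686 -1.296
endloop
endfacet
facet normal 0.587 -0.555 0.590
outer loop
vertex -1.62 2.684 -0.414
vertex -0.732 2.686 -1.296
vertex -0.753 3.587 -0.427
endloop
endfacet
facet normal -0.517 -0.292 0.805
outer loop
vertex -2.667 3.146 -0.919
vertex -1.62 2.684 -0.414
vertex -1.949 3.871 -0.195
endloop
endfacet
facet normal -0.977 0.135 -0.164
outer loop
vertex -2.427 3.433 -2.113
vertex -2.667 3.146 -0.919
vertex -2.448 4.334 -1.244
endloop
endfacet
facet normal -0.157 0.137 -0.978
outer loop
vertex -1.231 3.149 -2.345
vertex -2.427 3.433 -2.113
vertex -1.56 4.336 -2.126
endloop
endfacet
facet normal 0.809 -0.289 -0.512
outer loop
vertex -0.732 2.686 -1.296
vertex -1.231 3.149 -2.345
vertex -0.513 3.874 -1.621
endloop
endfacet

endsolid


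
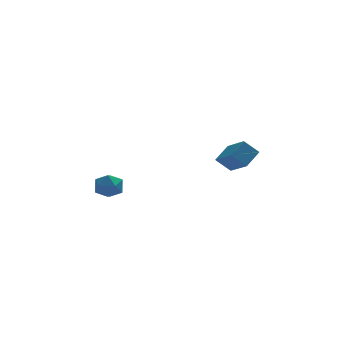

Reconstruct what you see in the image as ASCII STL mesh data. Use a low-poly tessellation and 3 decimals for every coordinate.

solid 
facet normal -0.255 0.468 0.846
outer loop
vertex -2.866 -0.249 -2.962
vertex -3.692 -0.514 -3.064
vertex -3.126 -1.009 -2.62
endloop
endfacet
facet normal 0.424 0.247 0.871
outer loop
vertex -2.866 -0.249 -2.962
vertex -3.126 -1.009 -2.62
vertex -2.35 -0.951 -3.014
endloop
endfacet
facet normal 0.774 0.545 0.324
outer loop
vertex -2.866 -0.249 -2.962
vertex -2.35 -0.951 -3.014
vertex -2.435 -0.421 -3.702
endloop
endfacet
facet normal 0.311 0.950 -0.040
outer loop
vertex -2.866 -0.249 -2.962
vertex -2.435 -0.421 -3.702
vertex -3.264 -0.151 -3.733
endloop
endfacet
facet normal -0.324 0.903 0.282
outer loop
vertex -2.866 -0.249 -2.962
vertex -3.264 -0.151 -3.733
vertex -3.692 -0.514 -3.064
endloop
endfacet
facet normal 0.429 -0.459 0.778
outer loop
vertex -2.35 -0.951 -3.014
vertex -3.126 -1.009 -2.62
vertex -2.856 -1.649 -3.147
endloop
endfacet
facet normal -0.668 -0.103 0.737
outer loop
vertex -3.126 -1.009 -2.62
vertex -3.692 -0.514 -3.064
vertex -3.685 -1.379 -3.178
endloop
endfacet
facet normal -0.781 0.600 -0.174
outer loop
vertex -3.692 -0.514 -3.064
vertex -3.264 -0.151 -3.733
vertex -3.77 -0.849 -3.866
endloop
endfacet
facet normal 0.246 0.676 -0.695
outer loop
vertex -3.264 -0.151 -3.733
vertex -2.435 -0.421 -3.702
vertex -2.994 -0.791 -4.26
endloop
endfacet
facet normal 0.994 0.022 -0.106
outer loop
vertex -2.435 -0.421 -3.702
vertex -2.35 -0.951 -3.014
vertex -2.428 -1.286 -3.816
endloop
endfacet
facet normal -0.311 -0.950 0.040
outer loop
vertex -3.254 -1.551 -3.918
vertex -2.856 -1.649 -3.147
vertex -3.685 -1.379 -3.178
endloop
endfacet
facet normal -0.774 -0.545 -0.324
outer loop
vertex -3.254 -1.551 -3.918
vertex -3.685 -1.379 -3.178
vertex -3.77 -0.849 -3.866
endloop
endfacet
facet normal -0.424 -0.247 -0.871
outer loop
vertex -3.254 -1.551 -3.918
vertex -3.77 -0.849 -3.866
vertex -2.994 -0.791 -4.26
endloop
endfacet
facet normal 0.255 -0.468 -0.846
outer loop
vertex -3.254 -1.551 -3.918
vertex -2.994 -0.791 -4.26
vertex -2.428 -1.286 -3.816
endloop
endfacet
facet normal 0.324 -0.903 -0.282
outer loop
vertex -3.254 -1.551 -3.918
vertex -2.428 -1.286 -3.816
vertex -2.856 -1.649 -3.147
endloop
endfacet
facet normal -0.246 -0.676 0.695
outer loop
vertex -3.685 -1.379 -3.178
vertex -2.856 -1.649 -3.147
vertex -3.126 -1.009 -2.62
endloop
endfacet
facet normal -0.994 -0.022 0.106
outer loop
vertex -3.77 -0.849 -3.866
vertex -3.685 -1.379 -3.178
vertex -3.692 -0.514 -3.064
endloop
endfacet
facet normal -0.429 0.459 -0.778
outer loop
vertex -2.994 -0.791 -4.26
vertex -3.77 -0.849 -3.866
vertex -3.264 -0.151 -3.733
endloop
endfacet
facet normal 0.668 0.103 -0.737
outer loop
vertex -2.428 -1.286 -3.816
vertex -2.994 -0.791 -4.26
vertex -2.435 -0.421 -3.702
endloop
endfacet
facet normal 0.781 -0.600 0.174
outer loop
vertex -2.856 -1.649 -3.147
vertex -2.428 -1.286 -3.816
vertex -2.35 -0.951 -3.014
endloop
endfacet
facet normal -0.659 -0.527 -0.536
outer loop
vertex 3.362 -1.141 -1.669
vertex 2.879 0.37 -2.561
vertex 4.157 -1.345 -2.445
endloop
endfacet
facet normal 0.265 -0.830 0.490
outer loop
vertex 5.001 -0.67 -1.759
vertex 3.362 -1.141 -1.669
vertex 4.157 -1.345 -2.445
endloop
endfacet
facet normal -0.659 -0.527 -0.536
outer loop
vertex 4.157 -1.345 -2.445
vertex 2.879 0.37 -2.561
vertex 3.674 0.166 -3.338
endloop
endfacet
facet normal 0.704 -0.181 -0.687
outer loop
vertex 3.674 0.166 -3.338
vertex 5.001 -0.67 -1.759
vertex 4.157 -1.345 -2.445
endloop
endfacet
facet normal -0.703 0.181 0.687
outer loop
vertex 3.362 -1.141 -1.669
vertex 3.723 1.045 -1.875
vertex 2.879 0.37 -2.561
endloop
endfacet
facet normal 0.266 -0.830 0.490
outer loop
vertex 4.206 -0.466 -0.982
vertex 3.362 -1.141 -1.669
vertex 5.001 -0.67 -1.759
endloop
endfacet
facet normal -0.704 0.181 0.687
outer loop
vertex 4.206 -0.466 -0.982
vertex 3.723 1.045 -1.875
vertex 3.362 -1.141 -1.669
endloop
endfacet
facet normal -0.266 0.830 -0.490
outer loop
vertex 2.879 0.37 -2.561
vertex 3.723 1.045 -1.875
vertex 3.674 0.166 -3.338
endloop
endfacet
facet normal 0.704 -0.181 -0.687
outer loop
vertex 4.518 0.841 -2.651
vertex 5.001 -0.67 -1.759
vertex 3.674 0.166 -3.338
endloop
endfacet
facet normal -0.265 0.830 -0.490
outer loop
vertex 3.674 0.166 -3.338
vertex 3.723 1.045 -1.875
vertex 4.518 0.841 -2.651
endloop
endfacet
facet normal 0.659 0.527 0.536
outer loop
vertex 4.518 0.841 -2.651
vertex 4.206 -0.466 -0.982
vertex 5.001 -0.67 -1.759
endloop
endfacet
facet normal 0.659 0.528 0.536
outer loop
vertex 3.723 1.045 -1.875
vertex 4.206 -0.466 -0.982
vertex 4.518 0.841 -2.651
endloop
endfacet

endsolid


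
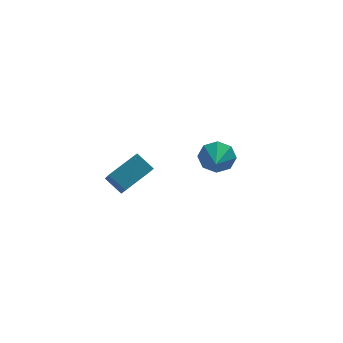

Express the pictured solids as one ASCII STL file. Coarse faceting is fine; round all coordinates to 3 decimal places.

solid 
facet normal -0.841 -0.375 -0.390
outer loop
vertex -3.127 -4.592 1.911
vertex -3.775 -3.837 2.583
vertex -3.058 -3.284 0.507
endloop
endfacet
facet normal 0.540 -0.629 -0.559
outer loop
vertex -1.485 -2.583 1.237
vertex -3.127 -4.592 1.911
vertex -3.058 -3.284 0.507
endloop
endfacet
facet normal -0.841 -0.375 -0.390
outer loop
vertex -3.058 -3.284 0.507
vertex -3.775 -3.837 2.583
vertex -3.706 -2.529 1.179
endloop
endfacet
facet normal 0.036 0.681 -0.731
outer loop
vertex -3.706 -2.529 1.179
vertex -1.485 -2.583 1.237
vertex -3.058 -3.284 0.507
endloop
endfacet
facet normal -0.036 -0.681 0.731
outer loop
vertex -3.127 -4.592 1.911
vertex -2.202 -3.136 3.313
vertex -3.775 -3.837 2.583
endloop
endfacet
facet normal 0.540 -0.629 -0.559
outer loop
vertex -1.554 -3.891 2.641
vertex -3.127 -4.592 1.911
vertex -1.485 -2.583 1.237
endloop
endfacet
facet normal -0.036 -0.681 0.731
outer loop
vertex -1.554 -3.891 2.641
vertex -2.202 -3.136 3.313
vertex -3.127 -4.592 1.911
endloop
endfacet
facet normal -0.540 0.629 0.559
outer loop
vertex -3.775 -3.837 2.583
vertex -2.202 -3.136 3.313
vertex -3.706 -2.529 1.179
endloop
endfacet
facet normal 0.036 0.681 -0.731
outer loop
vertex -2.133 -1.828 1.909
vertex -1.485 -2.583 1.237
vertex -3.706 -2.529 1.179
endloop
endfacet
facet normal -0.540 0.629 0.559
outer loop
vertex -3.706 -2.529 1.179
vertex -2.202 -3.136 3.313
vertex -2.133 -1.828 1.909
endloop
endfacet
facet normal 0.841 0.375 0.390
outer loop
vertex -2.133 -1.828 1.909
vertex -1.554 -3.891 2.641
vertex -1.485 -2.583 1.237
endloop
endfacet
facet normal 0.841 0.375 0.390
outer loop
vertex -2.202 -3.136 3.313
vertex -1.554 -3.891 2.641
vertex -2.133 -1.828 1.909
endloop
endfacet
facet normal 0.281 0.876 -0.392
outer loop
vertex 4.489 3.54 -2.983
vertex 3.682 3.492 -3.669
vertex 3.815 3.886 -2.694
endloop
endfacet
facet normal 0.259 -0.270 0.927
outer loop
vertex 4.489 3.54 -2.983
vertex 3.815 3.886 -2.694
vertex 3.238 2.108 -3.051
endloop
endfacet
facet normal 0.281 0.876 -0.392
outer loop
vertex 3.815 3.886 -2.694
vertex 3.682 3.492 -3.669
vertex 3.063 4.001 -2.976
endloop
endfacet
facet normal -0.360 -0.070 0.930
outer loop
vertex 3.815 3.886 -2.694
vertex 3.063 4.001 -2.976
vertex 3.238 2.108 -3.051
endloop
endfacet
facet normal 0.282 0.876 -0.392
outer loop
vertex 3.063 4.001 -2.976
vertex 3.682 3.492 -3.669
vertex 2.674 3.818 -3.665
endloop
endfacet
facet normal -0.855 -0.099 0.509
outer loop
vertex 3.063 4.001 -2.976
vertex 2.674 3.818 -3.665
vertex 3.238 2.108 -3.051
endloop
endfacet
facet normal 0.282 0.876 -0.392
outer loop
vertex 2.674 3.818 -3.665
vertex 3.682 3.492 -3.669
vertex 2.876 3.444 -4.356
endloop
endfacet
facet normal -0.936 -0.341 -0.089
outer loop
vertex 2.674 3.818 -3.665
vertex 2.876 3.444 -4.356
vertex 3.238 2.108 -3.051
endloop
endfacet
facet normal 0.282 0.876 -0.392
outer loop
vertex 2.876 3.444 -4.356
vertex 3.682 3.492 -3.669
vertex 3.55 3.098 -4.645
endloop
endfacet
facet normal -0.556 -0.653 -0.514
outer loop
vertex 2.876 3.444 -4.356
vertex 3.55 3.098 -4.645
vertex 3.238 2.108 -3.051
endloop
endfacet
facet normal 0.281 0.876 -0.392
outer loop
vertex 3.55 3.098 -4.645
vertex 3.682 3.492 -3.669
vertex 4.302 2.983 -4.363
endloop
endfacet
facet normal 0.064 -0.853 -0.518
outer loop
vertex 3.55 3.098 -4.645
vertex 4.302 2.983 -4.363
vertex 3.238 2.108 -3.051
endloop
endfacet
facet normal 0.281 0.876 -0.391
outer loop
vertex 4.302 2.983 -4.363
vertex 3.682 3.492 -3.669
vertex 4.691 3.166 -3.674
endloop
endfacet
facet normal 0.559 -0.824 -0.097
outer loop
vertex 4.302 2.983 -4.363
vertex 4.691 3.166 -3.674
vertex 3.238 2.108 -3.051
endloop
endfacet
facet normal 0.281 0.876 -0.392
outer loop
vertex 4.691 3.166 -3.674
vertex 3.682 3.492 -3.669
vertex 4.489 3.54 -2.983
endloop
endfacet
facet normal 0.639 -0.582 0.502
outer loop
vertex 4.691 3.166 -3.674
vertex 4.489 3.54 -2.983
vertex 3.238 2.108 -3.051
endloop
endfacet

endsolid


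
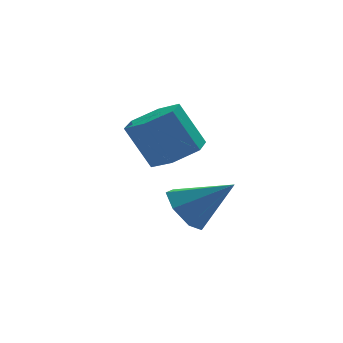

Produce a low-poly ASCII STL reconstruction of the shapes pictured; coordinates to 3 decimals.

solid 
facet normal -0.709 0.380 -0.595
outer loop
vertex 3.773 -3.198 -0.624
vertex 3.058 -3.488 0.043
vertex 3.567 -2.605 -0.0
endloop
endfacet
facet normal 0.901 0.422 -0.104
outer loop
vertex 3.773 -3.198 -0.624
vertex 3.567 -2.605 -0.0
vertex 4.482 -4.252 1.237
endloop
endfacet
facet normal -0.709 0.380 -0.594
outer loop
vertex 3.567 -2.605 -0.0
vertex 3.058 -3.488 0.043
vertex 2.978 -2.677 0.657
endloop
endfacet
facet normal 0.508 0.680 0.530
outer loop
vertex 3.567 -2.605 -0.0
vertex 2.978 -2.677 0.657
vertex 4.482 -4.252 1.237
endloop
endfacet
facet normal -0.708 0.380 -0.595
outer loop
vertex 2.978 -2.677 0.657
vertex 3.058 -3.488 0.043
vertex 2.449 -3.359 0.851
endloop
endfacet
facet normal -0.046 0.306 0.951
outer loop
vertex 2.978 -2.677 0.657
vertex 2.449 -3.359 0.851
vertex 4.482 -4.252 1.237
endloop
endfacet
facet normal -0.708 0.381 -0.595
outer loop
vertex 2.449 -3.359 0.851
vertex 3.058 -3.488 0.043
vertex 2.378 -4.138 0.437
endloop
endfacet
facet normal -0.343 -0.416 0.842
outer loop
vertex 2.449 -3.359 0.851
vertex 2.378 -4.138 0.437
vertex 4.482 -4.252 1.237
endloop
endfacet
facet normal -0.708 0.381 -0.594
outer loop
vertex 2.378 -4.138 0.437
vertex 3.058 -3.488 0.043
vertex 2.819 -4.427 -0.274
endloop
endfacet
facet normal -0.160 -0.945 0.285
outer loop
vertex 2.378 -4.138 0.437
vertex 2.819 -4.427 -0.274
vertex 4.482 -4.252 1.237
endloop
endfacet
facet normal -0.708 0.381 -0.594
outer loop
vertex 2.819 -4.427 -0.274
vertex 3.058 -3.488 0.043
vertex 3.44 -4.009 -0.746
endloop
endfacet
facet normal 0.365 -0.881 -0.300
outer loop
vertex 2.819 -4.427 -0.274
vertex 3.44 -4.009 -0.746
vertex 4.482 -4.252 1.237
endloop
endfacet
facet normal -0.709 0.380 -0.594
outer loop
vertex 3.44 -4.009 -0.746
vertex 3.058 -3.488 0.043
vertex 3.773 -3.198 -0.624
endloop
endfacet
facet normal 0.838 -0.273 -0.474
outer loop
vertex 3.44 -4.009 -0.746
vertex 3.773 -3.198 -0.624
vertex 4.482 -4.252 1.237
endloop
endfacet
facet normal 0.391 -0.277 -0.878
outer loop
vertex 3.732 -3.642 3.03
vertex 2.782 -3.646 2.608
vertex 3.355 -2.779 2.59
endloop
endfacet
facet normal 0.846 0.484 0.224
outer loop
vertex 3.732 -3.642 3.03
vertex 3.355 -2.779 2.59
vertex 3.009 -3.129 4.654
endloop
endfacet
facet normal 0.845 0.485 0.224
outer loop
vertex 3.009 -3.129 4.654
vertex 3.355 -2.779 2.59
vertex 2.631 -2.266 4.213
endloop
endfacet
facet normal -0.391 0.277 0.878
outer loop
vertex 3.009 -3.129 4.654
vertex 2.631 -2.266 4.213
vertex 2.058 -3.134 4.232
endloop
endfacet
facet normal 0.392 -0.277 -0.877
outer loop
vertex 3.355 -2.779 2.59
vertex 2.782 -3.646 2.608
vertex 2.404 -2.784 2.167
endloop
endfacet
facet normal 0.108 0.961 -0.255
outer loop
vertex 3.355 -2.779 2.59
vertex 2.404 -2.784 2.167
vertex 2.631 -2.266 4.213
endloop
endfacet
facet normal 0.108 0.961 -0.255
outer loop
vertex 2.631 -2.266 4.213
vertex 2.404 -2.784 2.167
vertex 1.681 -2.271 3.791
endloop
endfacet
facet normal -0.391 0.277 0.877
outer loop
vertex 2.631 -2.266 4.213
vertex 1.681 -2.271 3.791
vertex 2.058 -3.134 4.232
endloop
endfacet
facet normal 0.391 -0.278 -0.878
outer loop
vertex 2.404 -2.784 2.167
vertex 2.782 -3.646 2.608
vertex 1.831 -3.651 2.186
endloop
endfacet
facet normal -0.737 0.477 -0.479
outer loop
vertex 2.404 -2.784 2.167
vertex 1.831 -3.651 2.186
vertex 1.681 -2.271 3.791
endloop
endfacet
facet normal -0.737 0.477 -0.479
outer loop
vertex 1.681 -2.271 3.791
vertex 1.831 -3.651 2.186
vertex 1.108 -3.138 3.81
endloop
endfacet
facet normal -0.391 0.278 0.878
outer loop
vertex 1.681 -2.271 3.791
vertex 1.108 -3.138 3.81
vertex 2.058 -3.134 4.232
endloop
endfacet
facet normal 0.391 -0.277 -0.878
outer loop
vertex 1.831 -3.651 2.186
vertex 2.782 -3.646 2.608
vertex 2.209 -4.514 2.627
endloop
endfacet
facet normal -0.846 -0.485 -0.223
outer loop
vertex 1.831 -3.651 2.186
vertex 2.209 -4.514 2.627
vertex 1.108 -3.138 3.81
endloop
endfacet
facet normal -0.846 -0.484 -0.224
outer loop
vertex 1.108 -3.138 3.81
vertex 2.209 -4.514 2.627
vertex 1.485 -4.001 4.25
endloop
endfacet
facet normal -0.391 0.277 0.878
outer loop
vertex 1.108 -3.138 3.81
vertex 1.485 -4.001 4.25
vertex 2.058 -3.134 4.232
endloop
endfacet
facet normal 0.391 -0.277 -0.877
outer loop
vertex 2.209 -4.514 2.627
vertex 2.782 -3.646 2.608
vertex 3.159 -4.509 3.049
endloop
endfacet
facet normal -0.108 -0.961 0.255
outer loop
vertex 2.209 -4.514 2.627
vertex 3.159 -4.509 3.049
vertex 1.485 -4.001 4.25
endloop
endfacet
facet normal -0.108 -0.961 0.255
outer loop
vertex 1.485 -4.001 4.25
vertex 3.159 -4.509 3.049
vertex 2.436 -3.996 4.673
endloop
endfacet
facet normal -0.392 0.277 0.877
outer loop
vertex 1.485 -4.001 4.25
vertex 2.436 -3.996 4.673
vertex 2.058 -3.134 4.232
endloop
endfacet
facet normal 0.391 -0.278 -0.878
outer loop
vertex 3.159 -4.509 3.049
vertex 2.782 -3.646 2.608
vertex 3.732 -3.642 3.03
endloop
endfacet
facet normal 0.737 -0.477 0.479
outer loop
vertex 3.159 -4.509 3.049
vertex 3.732 -3.642 3.03
vertex 2.436 -3.996 4.673
endloop
endfacet
facet normal 0.737 -0.477 0.479
outer loop
vertex 2.436 -3.996 4.673
vertex 3.732 -3.642 3.03
vertex 3.009 -3.129 4.654
endloop
endfacet
facet normal -0.391 0.278 0.878
outer loop
vertex 2.436 -3.996 4.673
vertex 3.009 -3.129 4.654
vertex 2.058 -3.134 4.232
endloop
endfacet

endsolid


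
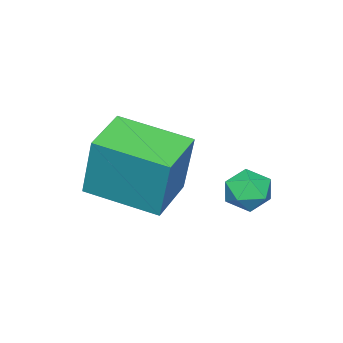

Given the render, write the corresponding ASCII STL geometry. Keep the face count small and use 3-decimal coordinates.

solid 
facet normal -0.964 -0.218 0.152
outer loop
vertex 1.182 -2.687 1.811
vertex 0.65 -0.641 1.366
vertex 0.976 -3.176 -0.19
endloop
endfacet
facet normal 0.246 -0.947 0.206
outer loop
vertex 2.47 -2.839 -0.426
vertex 1.182 -2.687 1.811
vertex 0.976 -3.176 -0.19
endloop
endfacet
facet normal -0.964 -0.218 0.152
outer loop
vertex 0.976 -3.176 -0.19
vertex 0.65 -0.641 1.366
vertex 0.444 -1.13 -0.635
endloop
endfacet
facet normal -0.099 -0.236 -0.967
outer loop
vertex 0.444 -1.13 -0.635
vertex 2.47 -2.839 -0.426
vertex 0.976 -3.176 -0.19
endloop
endfacet
facet normal 0.099 0.236 0.967
outer loop
vertex 1.182 -2.687 1.811
vertex 2.144 -0.304 1.13
vertex 0.65 -0.641 1.366
endloop
endfacet
facet normal 0.246 -0.947 0.206
outer loop
vertex 2.676 -2.35 1.575
vertex 1.182 -2.687 1.811
vertex 2.47 -2.839 -0.426
endloop
endfacet
facet normal 0.099 0.236 0.967
outer loop
vertex 2.676 -2.35 1.575
vertex 2.144 -0.304 1.13
vertex 1.182 -2.687 1.811
endloop
endfacet
facet normal -0.246 0.947 -0.206
outer loop
vertex 0.65 -0.641 1.366
vertex 2.144 -0.304 1.13
vertex 0.444 -1.13 -0.635
endloop
endfacet
facet normal -0.099 -0.236 -0.967
outer loop
vertex 1.938 -0.793 -0.871
vertex 2.47 -2.839 -0.426
vertex 0.444 -1.13 -0.635
endloop
endfacet
facet normal -0.246 0.947 -0.206
outer loop
vertex 0.444 -1.13 -0.635
vertex 2.144 -0.304 1.13
vertex 1.938 -0.793 -0.871
endloop
endfacet
facet normal 0.964 0.218 -0.152
outer loop
vertex 1.938 -0.793 -0.871
vertex 2.676 -2.35 1.575
vertex 2.47 -2.839 -0.426
endloop
endfacet
facet normal 0.964 0.218 -0.152
outer loop
vertex 2.144 -0.304 1.13
vertex 2.676 -2.35 1.575
vertex 1.938 -0.793 -0.871
endloop
endfacet
facet normal 0.241 -0.277 0.930
outer loop
vertex 0.046 0.656 0.041
vertex -0.487 0.165 0.033
vertex 0.177 -0.018 -0.194
endloop
endfacet
facet normal 0.815 -0.043 0.579
outer loop
vertex 0.046 0.656 0.041
vertex 0.177 -0.018 -0.194
vertex 0.458 0.55 -0.547
endloop
endfacet
facet normal 0.687 0.627 0.368
outer loop
vertex 0.046 0.656 0.041
vertex 0.458 0.55 -0.547
vertex -0.034 1.084 -0.539
endloop
endfacet
facet normal 0.034 0.806 0.590
outer loop
vertex 0.046 0.656 0.041
vertex -0.034 1.084 -0.539
vertex -0.618 0.846 -0.18
endloop
endfacet
facet normal -0.242 0.247 0.938
outer loop
vertex 0.046 0.656 0.041
vertex -0.618 0.846 -0.18
vertex -0.487 0.165 0.033
endloop
endfacet
facet normal 0.895 -0.446 -0.006
outer loop
vertex 0.458 0.55 -0.547
vertex 0.177 -0.018 -0.194
vertex 0.178 -0.006 -0.92
endloop
endfacet
facet normal -0.035 -0.825 0.564
outer loop
vertex 0.177 -0.018 -0.194
vertex -0.487 0.165 0.033
vertex -0.406 -0.244 -0.561
endloop
endfacet
facet normal -0.816 0.024 0.577
outer loop
vertex -0.487 0.165 0.033
vertex -0.618 0.846 -0.18
vertex -0.898 0.29 -0.553
endloop
endfacet
facet normal -0.370 0.929 0.015
outer loop
vertex -0.618 0.846 -0.18
vertex -0.034 1.084 -0.539
vertex -0.617 0.858 -0.906
endloop
endfacet
facet normal 0.687 0.639 -0.346
outer loop
vertex -0.034 1.084 -0.539
vertex 0.458 0.55 -0.547
vertex 0.047 0.675 -1.133
endloop
endfacet
facet normal -0.034 -0.806 -0.590
outer loop
vertex -0.486 0.184 -1.141
vertex 0.178 -0.006 -0.92
vertex -0.406 -0.244 -0.561
endloop
endfacet
facet normal -0.687 -0.627 -0.368
outer loop
vertex -0.486 0.184 -1.141
vertex -0.406 -0.244 -0.561
vertex -0.898 0.29 -0.553
endloop
endfacet
facet normal -0.815 0.043 -0.579
outer loop
vertex -0.486 0.184 -1.141
vertex -0.898 0.29 -0.553
vertex -0.617 0.858 -0.906
endloop
endfacet
facet normal -0.241 0.277 -0.930
outer loop
vertex -0.486 0.184 -1.141
vertex -0.617 0.858 -0.906
vertex 0.047 0.675 -1.133
endloop
endfacet
facet normal 0.242 -0.247 -0.938
outer loop
vertex -0.486 0.184 -1.141
vertex 0.047 0.675 -1.133
vertex 0.178 -0.006 -0.92
endloop
endfacet
facet normal 0.370 -0.929 -0.015
outer loop
vertex -0.406 -0.244 -0.561
vertex 0.178 -0.006 -0.92
vertex 0.177 -0.018 -0.194
endloop
endfacet
facet normal -0.687 -0.639 0.346
outer loop
vertex -0.898 0.29 -0.553
vertex -0.406 -0.244 -0.561
vertex -0.487 0.165 0.033
endloop
endfacet
facet normal -0.895 0.446 0.006
outer loop
vertex -0.617 0.858 -0.906
vertex -0.898 0.29 -0.553
vertex -0.618 0.846 -0.18
endloop
endfacet
facet normal 0.035 0.825 -0.564
outer loop
vertex 0.047 0.675 -1.133
vertex -0.617 0.858 -0.906
vertex -0.034 1.084 -0.539
endloop
endfacet
facet normal 0.816 -0.024 -0.577
outer loop
vertex 0.178 -0.006 -0.92
vertex 0.047 0.675 -1.133
vertex 0.458 0.55 -0.547
endloop
endfacet

endsolid


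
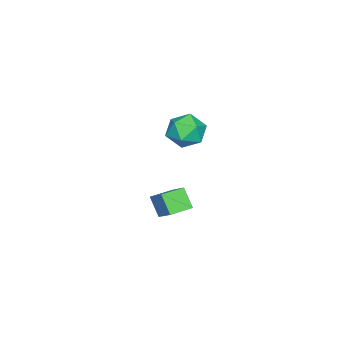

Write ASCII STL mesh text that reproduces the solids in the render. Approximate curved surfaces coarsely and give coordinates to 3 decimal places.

solid 
facet normal -0.847 0.253 0.468
outer loop
vertex 0.602 -0.648 3.733
vertex 1.214 -0.405 4.709
vertex 1.023 0.438 3.908
endloop
endfacet
facet normal -0.894 0.384 -0.232
outer loop
vertex 0.602 -0.648 3.733
vertex 1.023 0.438 3.908
vertex 1.089 -0.053 2.84
endloop
endfacet
facet normal -0.783 -0.228 -0.579
outer loop
vertex 0.602 -0.648 3.733
vertex 1.089 -0.053 2.84
vertex 1.32 -1.2 2.98
endloop
endfacet
facet normal -0.667 -0.739 -0.094
outer loop
vertex 0.602 -0.648 3.733
vertex 1.32 -1.2 2.98
vertex 1.398 -1.417 4.135
endloop
endfacet
facet normal -0.706 -0.442 0.553
outer loop
vertex 0.602 -0.648 3.733
vertex 1.398 -1.417 4.135
vertex 1.214 -0.405 4.709
endloop
endfacet
facet normal -0.369 0.836 -0.407
outer loop
vertex 1.089 -0.053 2.84
vertex 1.023 0.438 3.908
vertex 2.002 0.557 3.265
endloop
endfacet
facet normal -0.294 0.623 0.725
outer loop
vertex 1.023 0.438 3.908
vertex 1.214 -0.405 4.709
vertex 2.08 0.34 4.42
endloop
endfacet
facet normal -0.067 -0.501 0.863
outer loop
vertex 1.214 -0.405 4.709
vertex 1.398 -1.417 4.135
vertex 2.311 -0.807 4.56
endloop
endfacet
facet normal -0.002 -0.983 -0.185
outer loop
vertex 1.398 -1.417 4.135
vertex 1.32 -1.2 2.98
vertex 2.377 -1.298 3.492
endloop
endfacet
facet normal -0.189 -0.156 -0.969
outer loop
vertex 1.32 -1.2 2.98
vertex 1.089 -0.053 2.84
vertex 2.186 -0.455 2.691
endloop
endfacet
facet normal 0.667 0.739 0.094
outer loop
vertex 2.798 -0.212 3.667
vertex 2.002 0.557 3.265
vertex 2.08 0.34 4.42
endloop
endfacet
facet normal 0.783 0.228 0.579
outer loop
vertex 2.798 -0.212 3.667
vertex 2.08 0.34 4.42
vertex 2.311 -0.807 4.56
endloop
endfacet
facet normal 0.894 -0.384 0.232
outer loop
vertex 2.798 -0.212 3.667
vertex 2.311 -0.807 4.56
vertex 2.377 -1.298 3.492
endloop
endfacet
facet normal 0.847 -0.253 -0.468
outer loop
vertex 2.798 -0.212 3.667
vertex 2.377 -1.298 3.492
vertex 2.186 -0.455 2.691
endloop
endfacet
facet normal 0.706 0.442 -0.553
outer loop
vertex 2.798 -0.212 3.667
vertex 2.186 -0.455 2.691
vertex 2.002 0.557 3.265
endloop
endfacet
facet normal 0.002 0.983 0.185
outer loop
vertex 2.08 0.34 4.42
vertex 2.002 0.557 3.265
vertex 1.023 0.438 3.908
endloop
endfacet
facet normal 0.189 0.156 0.969
outer loop
vertex 2.311 -0.807 4.56
vertex 2.08 0.34 4.42
vertex 1.214 -0.405 4.709
endloop
endfacet
facet normal 0.369 -0.836 0.407
outer loop
vertex 2.377 -1.298 3.492
vertex 2.311 -0.807 4.56
vertex 1.398 -1.417 4.135
endloop
endfacet
facet normal 0.294 -0.623 -0.725
outer loop
vertex 2.186 -0.455 2.691
vertex 2.377 -1.298 3.492
vertex 1.32 -1.2 2.98
endloop
endfacet
facet normal 0.067 0.501 -0.863
outer loop
vertex 2.002 0.557 3.265
vertex 2.186 -0.455 2.691
vertex 1.089 -0.053 2.84
endloop
endfacet
facet normal -0.799 0.599 0.060
outer loop
vertex -0.625 -2.256 -2.91
vertex 0.268 -1.172 -1.832
vertex -0.163 -1.528 -4.025
endloop
endfacet
facet normal -0.505 -0.612 -0.609
outer loop
vertex 0.932 -2.348 -4.108
vertex -0.625 -2.256 -2.91
vertex -0.163 -1.528 -4.025
endloop
endfacet
facet normal -0.799 0.599 0.060
outer loop
vertex -0.163 -1.528 -4.025
vertex 0.268 -1.172 -1.832
vertex 0.73 -0.444 -2.948
endloop
endfacet
facet normal 0.327 0.517 -0.791
outer loop
vertex 0.73 -0.444 -2.948
vertex 0.932 -2.348 -4.108
vertex -0.163 -1.528 -4.025
endloop
endfacet
facet normal -0.327 -0.517 0.791
outer loop
vertex -0.625 -2.256 -2.91
vertex 1.363 -1.992 -1.915
vertex 0.268 -1.172 -1.832
endloop
endfacet
facet normal -0.504 -0.613 -0.608
outer loop
vertex 0.47 -3.076 -2.992
vertex -0.625 -2.256 -2.91
vertex 0.932 -2.348 -4.108
endloop
endfacet
facet normal -0.327 -0.516 0.791
outer loop
vertex 0.47 -3.076 -2.992
vertex 1.363 -1.992 -1.915
vertex -0.625 -2.256 -2.91
endloop
endfacet
facet normal 0.505 0.612 0.608
outer loop
vertex 0.268 -1.172 -1.832
vertex 1.363 -1.992 -1.915
vertex 0.73 -0.444 -2.948
endloop
endfacet
facet normal 0.328 0.517 -0.791
outer loop
vertex 1.825 -1.264 -3.03
vertex 0.932 -2.348 -4.108
vertex 0.73 -0.444 -2.948
endloop
endfacet
facet normal 0.504 0.612 0.609
outer loop
vertex 0.73 -0.444 -2.948
vertex 1.363 -1.992 -1.915
vertex 1.825 -1.264 -3.03
endloop
endfacet
facet normal 0.799 -0.599 -0.060
outer loop
vertex 1.825 -1.264 -3.03
vertex 0.47 -3.076 -2.992
vertex 0.932 -2.348 -4.108
endloop
endfacet
facet normal 0.799 -0.599 -0.060
outer loop
vertex 1.363 -1.992 -1.915
vertex 0.47 -3.076 -2.992
vertex 1.825 -1.264 -3.03
endloop
endfacet

endsolid


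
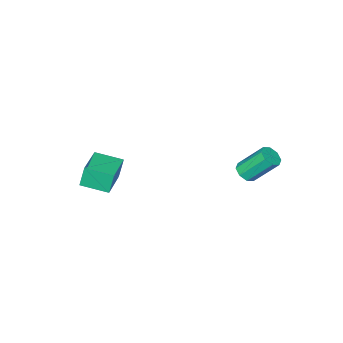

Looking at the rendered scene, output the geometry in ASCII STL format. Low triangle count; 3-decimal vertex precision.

solid 
facet normal -0.573 0.799 -0.181
outer loop
vertex 1.772 -2.598 2.099
vertex 3.14 -1.565 2.328
vertex 2.018 -2.676 0.978
endloop
endfacet
facet normal -0.791 -0.597 -0.132
outer loop
vertex 2.82 -3.795 1.232
vertex 1.772 -2.598 2.099
vertex 2.018 -2.676 0.978
endloop
endfacet
facet normal -0.573 0.799 -0.181
outer loop
vertex 2.018 -2.676 0.978
vertex 3.14 -1.565 2.328
vertex 3.386 -1.643 1.207
endloop
endfacet
facet normal 0.214 -0.068 -0.974
outer loop
vertex 3.386 -1.643 1.207
vertex 2.82 -3.795 1.232
vertex 2.018 -2.676 0.978
endloop
endfacet
facet normal -0.214 0.068 0.974
outer loop
vertex 1.772 -2.598 2.099
vertex 3.942 -2.684 2.582
vertex 3.14 -1.565 2.328
endloop
endfacet
facet normal -0.791 -0.597 -0.132
outer loop
vertex 2.574 -3.717 2.353
vertex 1.772 -2.598 2.099
vertex 2.82 -3.795 1.232
endloop
endfacet
facet normal -0.214 0.068 0.974
outer loop
vertex 2.574 -3.717 2.353
vertex 3.942 -2.684 2.582
vertex 1.772 -2.598 2.099
endloop
endfacet
facet normal 0.791 0.597 0.132
outer loop
vertex 3.14 -1.565 2.328
vertex 3.942 -2.684 2.582
vertex 3.386 -1.643 1.207
endloop
endfacet
facet normal 0.214 -0.068 -0.974
outer loop
vertex 4.188 -2.762 1.461
vertex 2.82 -3.795 1.232
vertex 3.386 -1.643 1.207
endloop
endfacet
facet normal 0.791 0.597 0.132
outer loop
vertex 3.386 -1.643 1.207
vertex 3.942 -2.684 2.582
vertex 4.188 -2.762 1.461
endloop
endfacet
facet normal 0.573 -0.799 0.181
outer loop
vertex 4.188 -2.762 1.461
vertex 2.574 -3.717 2.353
vertex 2.82 -3.795 1.232
endloop
endfacet
facet normal 0.573 -0.799 0.181
outer loop
vertex 3.942 -2.684 2.582
vertex 2.574 -3.717 2.353
vertex 4.188 -2.762 1.461
endloop
endfacet
facet normal 0.400 -0.519 -0.755
outer loop
vertex -1.703 1.149 2.008
vertex -2.129 1.356 1.64
vertex -1.582 1.542 1.802
endloop
endfacet
facet normal 0.878 -0.019 0.479
outer loop
vertex -1.703 1.149 2.008
vertex -1.582 1.542 1.802
vertex -2.404 2.058 3.329
endloop
endfacet
facet normal 0.878 -0.017 0.478
outer loop
vertex -2.404 2.058 3.329
vertex -1.582 1.542 1.802
vertex -2.284 2.45 3.123
endloop
endfacet
facet normal -0.401 0.519 0.754
outer loop
vertex -2.404 2.058 3.329
vertex -2.284 2.45 3.123
vertex -2.831 2.264 2.96
endloop
endfacet
facet normal 0.400 -0.520 -0.755
outer loop
vertex -1.582 1.542 1.802
vertex -2.129 1.356 1.64
vertex -1.782 1.825 1.501
endloop
endfacet
facet normal 0.806 0.592 0.021
outer loop
vertex -1.582 1.542 1.802
vertex -1.782 1.825 1.501
vertex -2.284 2.45 3.123
endloop
endfacet
facet normal 0.806 0.591 0.022
outer loop
vertex -2.284 2.45 3.123
vertex -1.782 1.825 1.501
vertex -2.484 2.734 2.822
endloop
endfacet
facet normal -0.401 0.518 0.755
outer loop
vertex -2.284 2.45 3.123
vertex -2.484 2.734 2.822
vertex -2.831 2.264 2.96
endloop
endfacet
facet normal 0.400 -0.520 -0.755
outer loop
vertex -1.782 1.825 1.501
vertex -2.129 1.356 1.64
vertex -2.185 1.834 1.281
endloop
endfacet
facet normal 0.264 0.854 -0.448
outer loop
vertex -1.782 1.825 1.501
vertex -2.185 1.834 1.281
vertex -2.484 2.734 2.822
endloop
endfacet
facet normal 0.262 0.855 -0.448
outer loop
vertex -2.484 2.734 2.822
vertex -2.185 1.834 1.281
vertex -2.887 2.742 2.602
endloop
endfacet
facet normal -0.402 0.518 0.755
outer loop
vertex -2.484 2.734 2.822
vertex -2.887 2.742 2.602
vertex -2.831 2.264 2.96
endloop
endfacet
facet normal 0.401 -0.520 -0.754
outer loop
vertex -2.185 1.834 1.281
vertex -2.129 1.356 1.64
vertex -2.556 1.562 1.271
endloop
endfacet
facet normal -0.435 0.617 -0.655
outer loop
vertex -2.185 1.834 1.281
vertex -2.556 1.562 1.271
vertex -2.887 2.742 2.602
endloop
endfacet
facet normal -0.435 0.618 -0.656
outer loop
vertex -2.887 2.742 2.602
vertex -2.556 1.562 1.271
vertex -3.257 2.471 2.592
endloop
endfacet
facet normal -0.400 0.519 0.755
outer loop
vertex -2.887 2.742 2.602
vertex -3.257 2.471 2.592
vertex -2.831 2.264 2.96
endloop
endfacet
facet normal 0.401 -0.519 -0.754
outer loop
vertex -2.556 1.562 1.271
vertex -2.129 1.356 1.64
vertex -2.676 1.17 1.477
endloop
endfacet
facet normal -0.878 0.018 -0.478
outer loop
vertex -2.556 1.562 1.271
vertex -2.676 1.17 1.477
vertex -3.257 2.471 2.592
endloop
endfacet
facet normal -0.877 0.019 -0.479
outer loop
vertex -3.257 2.471 2.592
vertex -2.676 1.17 1.477
vertex -3.378 2.078 2.798
endloop
endfacet
facet normal -0.400 0.519 0.755
outer loop
vertex -3.257 2.471 2.592
vertex -3.378 2.078 2.798
vertex -2.831 2.264 2.96
endloop
endfacet
facet normal 0.401 -0.518 -0.755
outer loop
vertex -2.676 1.17 1.477
vertex -2.129 1.356 1.64
vertex -2.476 0.886 1.778
endloop
endfacet
facet normal -0.806 -0.591 -0.022
outer loop
vertex -2.676 1.17 1.477
vertex -2.476 0.886 1.778
vertex -3.378 2.078 2.798
endloop
endfacet
facet normal -0.806 -0.592 -0.021
outer loop
vertex -3.378 2.078 2.798
vertex -2.476 0.886 1.778
vertex -3.178 1.795 3.099
endloop
endfacet
facet normal -0.400 0.520 0.755
outer loop
vertex -3.378 2.078 2.798
vertex -3.178 1.795 3.099
vertex -2.831 2.264 2.96
endloop
endfacet
facet normal 0.402 -0.518 -0.755
outer loop
vertex -2.476 0.886 1.778
vertex -2.129 1.356 1.64
vertex -2.073 0.878 1.998
endloop
endfacet
facet normal -0.262 -0.854 0.449
outer loop
vertex -2.476 0.886 1.778
vertex -2.073 0.878 1.998
vertex -3.178 1.795 3.099
endloop
endfacet
facet normal -0.263 -0.855 0.447
outer loop
vertex -3.178 1.795 3.099
vertex -2.073 0.878 1.998
vertex -2.775 1.786 3.319
endloop
endfacet
facet normal -0.400 0.520 0.755
outer loop
vertex -3.178 1.795 3.099
vertex -2.775 1.786 3.319
vertex -2.831 2.264 2.96
endloop
endfacet
facet normal 0.400 -0.519 -0.755
outer loop
vertex -2.073 0.878 1.998
vertex -2.129 1.356 1.64
vertex -1.703 1.149 2.008
endloop
endfacet
facet normal 0.435 -0.618 0.655
outer loop
vertex -2.073 0.878 1.998
vertex -1.703 1.149 2.008
vertex -2.775 1.786 3.319
endloop
endfacet
facet normal 0.435 -0.617 0.656
outer loop
vertex -2.775 1.786 3.319
vertex -1.703 1.149 2.008
vertex -2.404 2.058 3.329
endloop
endfacet
facet normal -0.401 0.520 0.754
outer loop
vertex -2.775 1.786 3.319
vertex -2.404 2.058 3.329
vertex -2.831 2.264 2.96
endloop
endfacet

endsolid


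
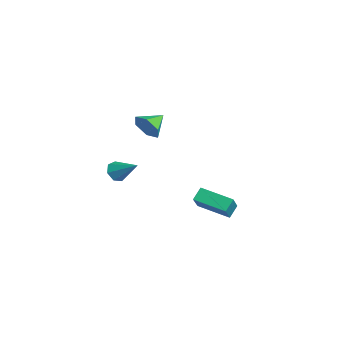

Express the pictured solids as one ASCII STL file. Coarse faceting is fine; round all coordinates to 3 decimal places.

solid 
facet normal -0.644 0.363 -0.674
outer loop
vertex 1.22 2.924 -4.01
vertex 2.642 4.462 -4.539
vertex 1.61 2.323 -4.707
endloop
endfacet
facet normal -0.658 -0.712 0.245
outer loop
vertex 2.858 1.618 -3.401
vertex 1.22 2.924 -4.01
vertex 1.61 2.323 -4.707
endloop
endfacet
facet normal -0.644 0.364 -0.673
outer loop
vertex 1.61 2.323 -4.707
vertex 2.642 4.462 -4.539
vertex 3.032 3.861 -5.237
endloop
endfacet
facet normal 0.390 -0.601 -0.697
outer loop
vertex 3.032 3.861 -5.237
vertex 2.858 1.618 -3.401
vertex 1.61 2.323 -4.707
endloop
endfacet
facet normal -0.390 0.601 0.697
outer loop
vertex 1.22 2.924 -4.01
vertex 3.89 3.757 -3.233
vertex 2.642 4.462 -4.539
endloop
endfacet
facet normal -0.658 -0.712 0.245
outer loop
vertex 2.468 2.219 -2.703
vertex 1.22 2.924 -4.01
vertex 2.858 1.618 -3.401
endloop
endfacet
facet normal -0.390 0.601 0.697
outer loop
vertex 2.468 2.219 -2.703
vertex 3.89 3.757 -3.233
vertex 1.22 2.924 -4.01
endloop
endfacet
facet normal 0.658 0.712 -0.245
outer loop
vertex 2.642 4.462 -4.539
vertex 3.89 3.757 -3.233
vertex 3.032 3.861 -5.237
endloop
endfacet
facet normal 0.391 -0.601 -0.697
outer loop
vertex 4.28 3.156 -3.93
vertex 2.858 1.618 -3.401
vertex 3.032 3.861 -5.237
endloop
endfacet
facet normal 0.659 0.712 -0.245
outer loop
vertex 3.032 3.861 -5.237
vertex 3.89 3.757 -3.233
vertex 4.28 3.156 -3.93
endloop
endfacet
facet normal 0.644 -0.364 0.673
outer loop
vertex 4.28 3.156 -3.93
vertex 2.468 2.219 -2.703
vertex 2.858 1.618 -3.401
endloop
endfacet
facet normal 0.644 -0.363 0.673
outer loop
vertex 3.89 3.757 -3.233
vertex 2.468 2.219 -2.703
vertex 4.28 3.156 -3.93
endloop
endfacet
facet normal 0.415 -0.830 -0.372
outer loop
vertex 4.519 -1.056 2.928
vertex 4.095 -1.59 3.646
vertex 3.619 -1.445 2.791
endloop
endfacet
facet normal -0.241 0.767 -0.594
outer loop
vertex 4.519 -1.056 2.928
vertex 3.619 -1.445 2.791
vertex 3.505 -0.41 4.174
endloop
endfacet
facet normal 0.415 -0.831 -0.372
outer loop
vertex 3.619 -1.445 2.791
vertex 4.095 -1.59 3.646
vertex 3.195 -1.978 3.509
endloop
endfacet
facet normal -0.902 0.307 -0.304
outer loop
vertex 3.619 -1.445 2.791
vertex 3.195 -1.978 3.509
vertex 3.505 -0.41 4.174
endloop
endfacet
facet normal 0.415 -0.831 -0.371
outer loop
vertex 3.195 -1.978 3.509
vertex 4.095 -1.59 3.646
vertex 3.671 -2.123 4.365
endloop
endfacet
facet normal -0.876 -0.031 0.482
outer loop
vertex 3.195 -1.978 3.509
vertex 3.671 -2.123 4.365
vertex 3.505 -0.41 4.174
endloop
endfacet
facet normal 0.415 -0.831 -0.371
outer loop
vertex 3.671 -2.123 4.365
vertex 4.095 -1.59 3.646
vertex 4.571 -1.734 4.502
endloop
endfacet
facet normal -0.188 0.091 0.978
outer loop
vertex 3.671 -2.123 4.365
vertex 4.571 -1.734 4.502
vertex 3.505 -0.41 4.174
endloop
endfacet
facet normal 0.416 -0.830 -0.371
outer loop
vertex 4.571 -1.734 4.502
vertex 4.095 -1.59 3.646
vertex 4.995 -1.201 3.784
endloop
endfacet
facet normal 0.473 0.551 0.688
outer loop
vertex 4.571 -1.734 4.502
vertex 4.995 -1.201 3.784
vertex 3.505 -0.41 4.174
endloop
endfacet
facet normal 0.416 -0.830 -0.372
outer loop
vertex 4.995 -1.201 3.784
vertex 4.095 -1.59 3.646
vertex 4.519 -1.056 2.928
endloop
endfacet
facet normal 0.447 0.889 -0.098
outer loop
vertex 4.995 -1.201 3.784
vertex 4.519 -1.056 2.928
vertex 3.505 -0.41 4.174
endloop
endfacet
facet normal -0.675 -0.512 -0.531
outer loop
vertex 2.488 -2.613 -1.347
vertex 2.146 -2.839 -0.695
vertex 2.005 -2.212 -1.12
endloop
endfacet
facet normal 0.379 0.757 -0.532
outer loop
vertex 2.488 -2.613 -1.347
vertex 2.005 -2.212 -1.12
vertex 3.354 -1.921 0.255
endloop
endfacet
facet normal -0.675 -0.512 -0.531
outer loop
vertex 2.005 -2.212 -1.12
vertex 2.146 -2.839 -0.695
vertex 1.628 -2.282 -0.573
endloop
endfacet
facet normal -0.199 0.980 -0.012
outer loop
vertex 2.005 -2.212 -1.12
vertex 1.628 -2.282 -0.573
vertex 3.354 -1.921 0.255
endloop
endfacet
facet normal -0.675 -0.511 -0.532
outer loop
vertex 1.628 -2.282 -0.573
vertex 2.146 -2.839 -0.695
vertex 1.641 -2.772 -0.118
endloop
endfacet
facet normal -0.444 0.603 0.662
outer loop
vertex 1.628 -2.282 -0.573
vertex 1.641 -2.772 -0.118
vertex 3.354 -1.921 0.255
endloop
endfacet
facet normal -0.675 -0.513 -0.531
outer loop
vertex 1.641 -2.772 -0.118
vertex 2.146 -2.839 -0.695
vertex 2.035 -3.311 -0.098
endloop
endfacet
facet normal -0.170 -0.088 0.982
outer loop
vertex 1.641 -2.772 -0.118
vertex 2.035 -3.311 -0.098
vertex 3.354 -1.921 0.255
endloop
endfacet
facet normal -0.675 -0.513 -0.531
outer loop
vertex 2.035 -3.311 -0.098
vertex 2.146 -2.839 -0.695
vertex 2.512 -3.495 -0.527
endloop
endfacet
facet normal 0.415 -0.573 0.707
outer loop
vertex 2.035 -3.311 -0.098
vertex 2.512 -3.495 -0.527
vertex 3.354 -1.921 0.255
endloop
endfacet
facet normal -0.675 -0.513 -0.531
outer loop
vertex 2.512 -3.495 -0.527
vertex 2.146 -2.839 -0.695
vertex 2.714 -3.184 -1.084
endloop
endfacet
facet normal 0.872 -0.488 0.044
outer loop
vertex 2.512 -3.495 -0.527
vertex 2.714 -3.184 -1.084
vertex 3.354 -1.921 0.255
endloop
endfacet
facet normal -0.675 -0.512 -0.531
outer loop
vertex 2.714 -3.184 -1.084
vertex 2.146 -2.839 -0.695
vertex 2.488 -2.613 -1.347
endloop
endfacet
facet normal 0.855 0.105 -0.508
outer loop
vertex 2.714 -3.184 -1.084
vertex 2.488 -2.613 -1.347
vertex 3.354 -1.921 0.255
endloop
endfacet

endsolid
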